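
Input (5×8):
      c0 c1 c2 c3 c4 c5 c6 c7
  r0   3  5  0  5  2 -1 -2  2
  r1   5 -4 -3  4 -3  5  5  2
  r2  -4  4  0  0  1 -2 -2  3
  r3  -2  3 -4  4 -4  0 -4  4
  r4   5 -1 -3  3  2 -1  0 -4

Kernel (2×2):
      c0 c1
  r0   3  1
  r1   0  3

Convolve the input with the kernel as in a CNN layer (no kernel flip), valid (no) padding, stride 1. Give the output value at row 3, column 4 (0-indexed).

-15

The receptive field on the input at this output position is [-4 0 / 2 -1]. Elementwise product with the kernel and sum: -4·3 + 0·1 + -1·3.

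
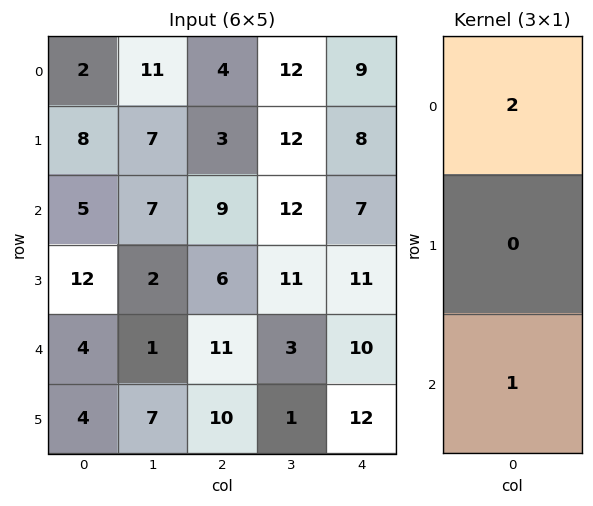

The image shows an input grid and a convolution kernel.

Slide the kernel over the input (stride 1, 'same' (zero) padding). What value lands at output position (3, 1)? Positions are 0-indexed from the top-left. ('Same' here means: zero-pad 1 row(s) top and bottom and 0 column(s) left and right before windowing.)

The receptive field on the zero-padded input at this output position is [7 / 2 / 1]. Elementwise product with the kernel and sum: 7·2 + 1·1.

15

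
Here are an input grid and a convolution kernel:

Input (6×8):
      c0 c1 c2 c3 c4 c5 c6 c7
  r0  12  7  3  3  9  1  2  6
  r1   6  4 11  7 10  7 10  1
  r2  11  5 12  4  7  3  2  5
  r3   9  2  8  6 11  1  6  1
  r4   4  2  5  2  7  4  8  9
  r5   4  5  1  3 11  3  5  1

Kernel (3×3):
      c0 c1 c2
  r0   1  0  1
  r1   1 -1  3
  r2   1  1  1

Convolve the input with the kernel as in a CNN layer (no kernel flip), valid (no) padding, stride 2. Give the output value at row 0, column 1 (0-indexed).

The receptive field on the input at this output position is [3 3 9 / 11 7 10 / 12 4 7]. Elementwise product with the kernel and sum: 3·1 + 9·1 + 11·1 + 7·-1 + 10·3 + 12·1 + 4·1 + 7·1.

69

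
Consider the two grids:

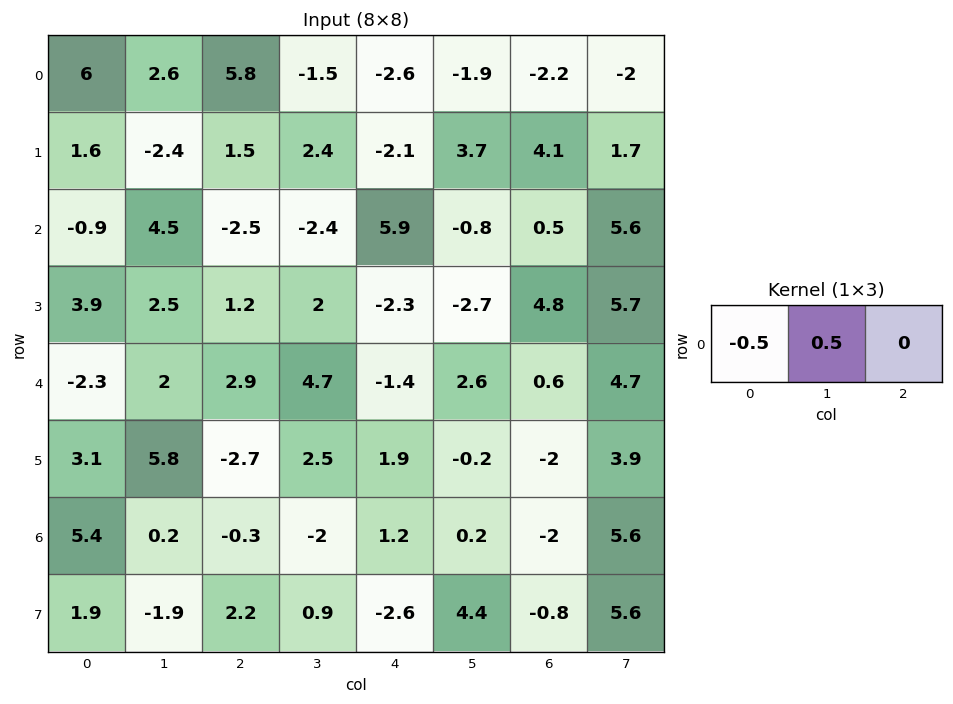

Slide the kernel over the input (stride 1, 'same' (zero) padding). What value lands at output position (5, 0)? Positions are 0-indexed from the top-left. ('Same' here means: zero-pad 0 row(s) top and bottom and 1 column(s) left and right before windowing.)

The receptive field on the zero-padded input at this output position is [0 3.1 5.8]. Elementwise product with the kernel and sum: 0·-0.5 + 3.1·0.5.

1.55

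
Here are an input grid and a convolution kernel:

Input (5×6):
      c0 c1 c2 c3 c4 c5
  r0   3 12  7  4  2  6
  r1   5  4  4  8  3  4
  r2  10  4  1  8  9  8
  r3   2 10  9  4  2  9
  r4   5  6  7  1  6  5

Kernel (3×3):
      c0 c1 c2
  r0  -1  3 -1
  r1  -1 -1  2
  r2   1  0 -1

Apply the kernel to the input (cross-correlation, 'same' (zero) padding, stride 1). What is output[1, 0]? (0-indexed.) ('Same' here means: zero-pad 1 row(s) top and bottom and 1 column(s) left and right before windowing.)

The receptive field on the zero-padded input at this output position is [0 3 12 / 0 5 4 / 0 10 4]. Elementwise product with the kernel and sum: 0·-1 + 3·3 + 12·-1 + 0·-1 + 5·-1 + 4·2 + 0·1 + 4·-1.

-4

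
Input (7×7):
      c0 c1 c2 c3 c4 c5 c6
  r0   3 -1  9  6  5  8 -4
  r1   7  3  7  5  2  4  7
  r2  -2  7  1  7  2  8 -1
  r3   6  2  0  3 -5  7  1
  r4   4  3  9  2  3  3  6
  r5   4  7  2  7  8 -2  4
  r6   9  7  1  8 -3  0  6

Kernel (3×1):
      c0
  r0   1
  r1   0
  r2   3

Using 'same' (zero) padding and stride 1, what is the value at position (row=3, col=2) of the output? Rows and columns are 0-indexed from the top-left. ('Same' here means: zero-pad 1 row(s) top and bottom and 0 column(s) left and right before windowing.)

28

The receptive field on the zero-padded input at this output position is [1 / 0 / 9]. Elementwise product with the kernel and sum: 1·1 + 9·3.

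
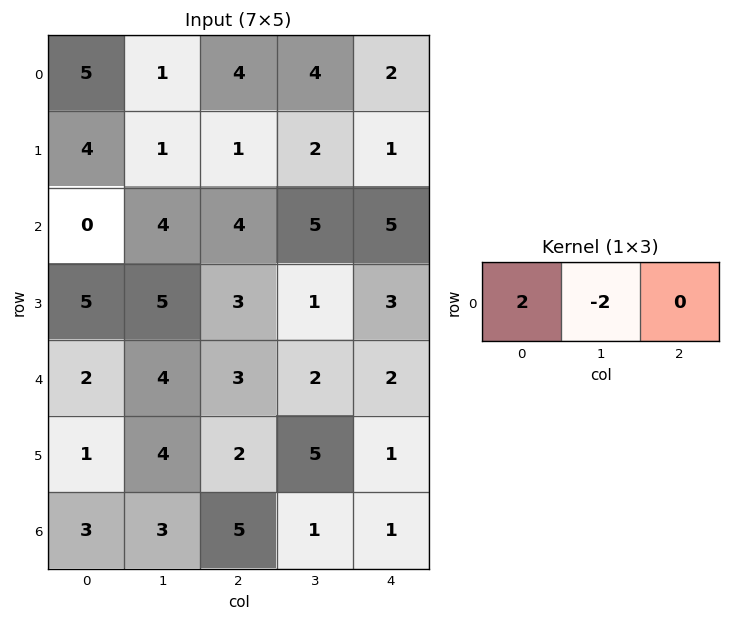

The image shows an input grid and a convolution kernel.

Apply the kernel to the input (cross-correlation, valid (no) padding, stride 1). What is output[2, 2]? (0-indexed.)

-2

The receptive field on the input at this output position is [4 5 5]. Elementwise product with the kernel and sum: 4·2 + 5·-2.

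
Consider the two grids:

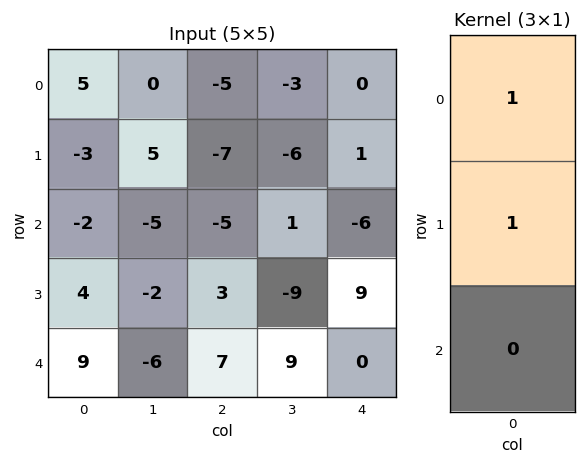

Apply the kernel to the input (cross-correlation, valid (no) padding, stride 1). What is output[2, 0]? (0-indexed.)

The receptive field on the input at this output position is [-2 / 4 / 9]. Elementwise product with the kernel and sum: -2·1 + 4·1.

2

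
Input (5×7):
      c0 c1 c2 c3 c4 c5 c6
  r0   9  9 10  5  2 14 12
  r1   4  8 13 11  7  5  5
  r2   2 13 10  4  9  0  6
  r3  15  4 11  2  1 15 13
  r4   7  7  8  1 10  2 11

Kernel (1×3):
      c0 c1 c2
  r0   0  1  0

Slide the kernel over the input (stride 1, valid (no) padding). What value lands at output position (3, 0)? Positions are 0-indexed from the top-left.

The receptive field on the input at this output position is [15 4 11]. Elementwise product with the kernel and sum: 4·1.

4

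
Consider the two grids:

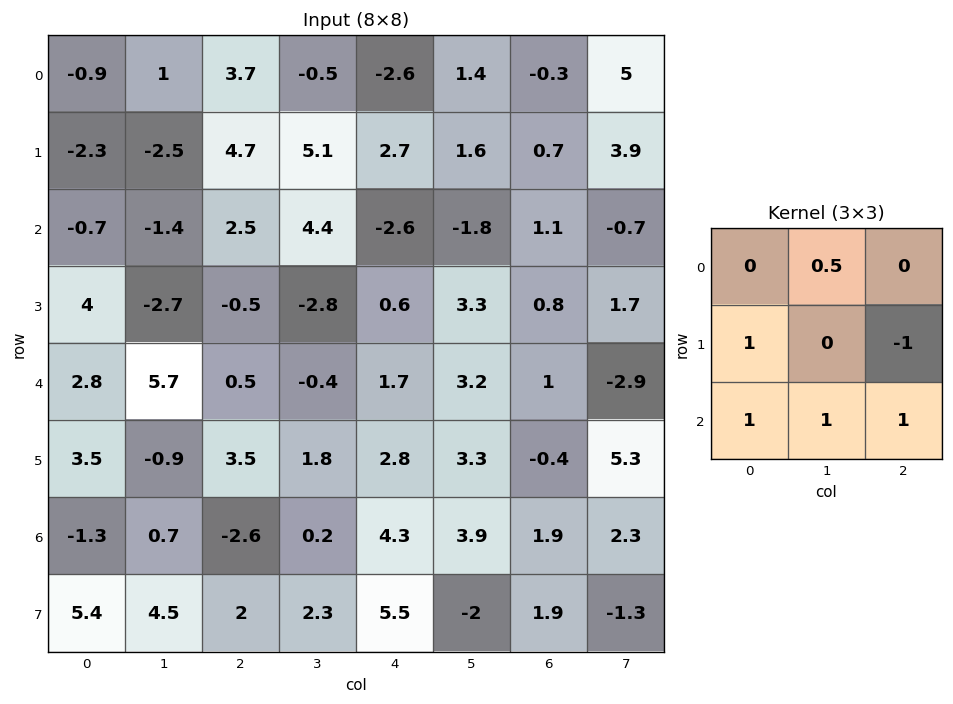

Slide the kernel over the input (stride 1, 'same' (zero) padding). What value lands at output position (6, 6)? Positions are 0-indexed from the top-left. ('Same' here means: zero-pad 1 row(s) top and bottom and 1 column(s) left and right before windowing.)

The receptive field on the zero-padded input at this output position is [3.3 -0.4 5.3 / 3.9 1.9 2.3 / -2 1.9 -1.3]. Elementwise product with the kernel and sum: -0.4·0.5 + 3.9·1 + 2.3·-1 + -2·1 + 1.9·1 + -1.3·1.

-0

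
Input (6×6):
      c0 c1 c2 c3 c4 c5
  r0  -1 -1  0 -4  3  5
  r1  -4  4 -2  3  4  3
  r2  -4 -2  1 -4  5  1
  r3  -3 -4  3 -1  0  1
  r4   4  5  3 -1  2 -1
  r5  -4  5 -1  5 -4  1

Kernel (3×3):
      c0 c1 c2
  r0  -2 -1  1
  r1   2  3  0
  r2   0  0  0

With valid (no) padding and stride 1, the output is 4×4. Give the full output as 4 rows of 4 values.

7 0 12 28
-12 -4 -5 0
-7 0 10 2
36 23 -2 7

Output[0,0]: The receptive field on the input at this output position is [-1 -1 0 / -4 4 -2 / -4 -2 1]. Elementwise product with the kernel and sum: -1·-2 + -1·-1 + 0·1 + -4·2 + 4·3.
Output[0,1]: The receptive field on the input at this output position is [-1 0 -4 / 4 -2 3 / -2 1 -4]. Elementwise product with the kernel and sum: -1·-2 + 0·-1 + -4·1 + 4·2 + -2·3.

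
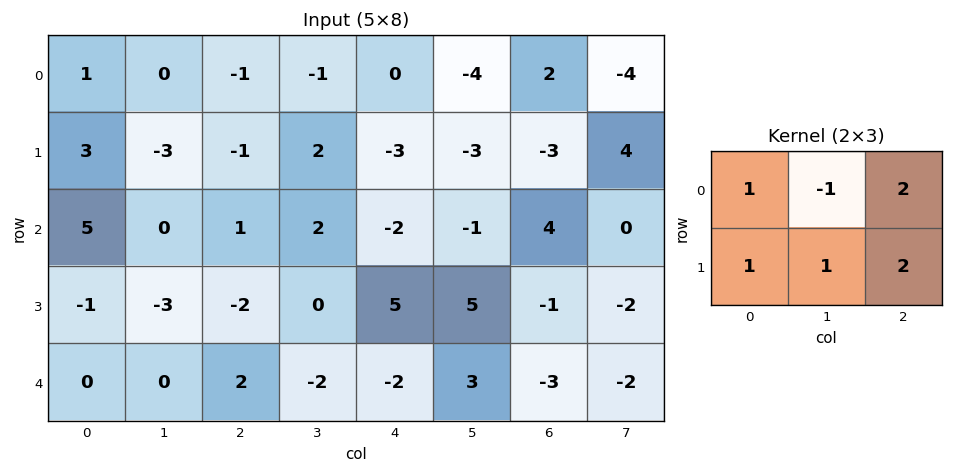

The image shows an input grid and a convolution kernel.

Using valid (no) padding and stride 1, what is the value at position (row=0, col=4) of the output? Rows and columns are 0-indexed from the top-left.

The receptive field on the input at this output position is [0 -4 2 / -3 -3 -3]. Elementwise product with the kernel and sum: 0·1 + -4·-1 + 2·2 + -3·1 + -3·1 + -3·2.

-4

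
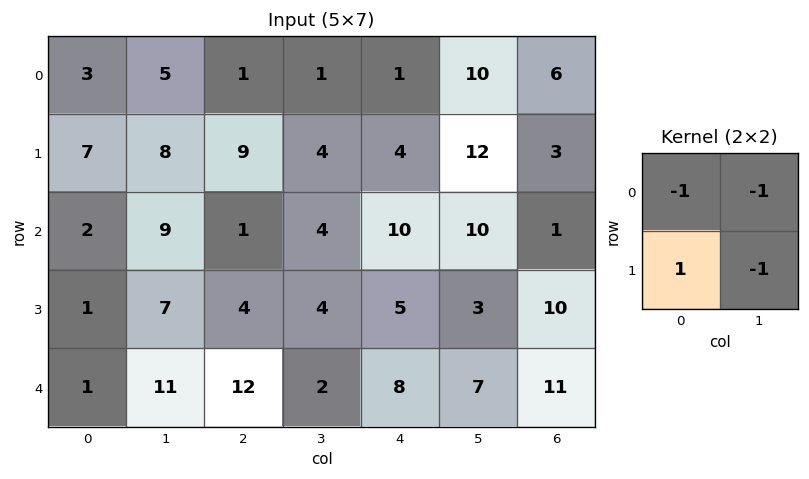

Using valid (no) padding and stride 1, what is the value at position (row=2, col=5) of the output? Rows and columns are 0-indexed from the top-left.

The receptive field on the input at this output position is [10 1 / 3 10]. Elementwise product with the kernel and sum: 10·-1 + 1·-1 + 3·1 + 10·-1.

-18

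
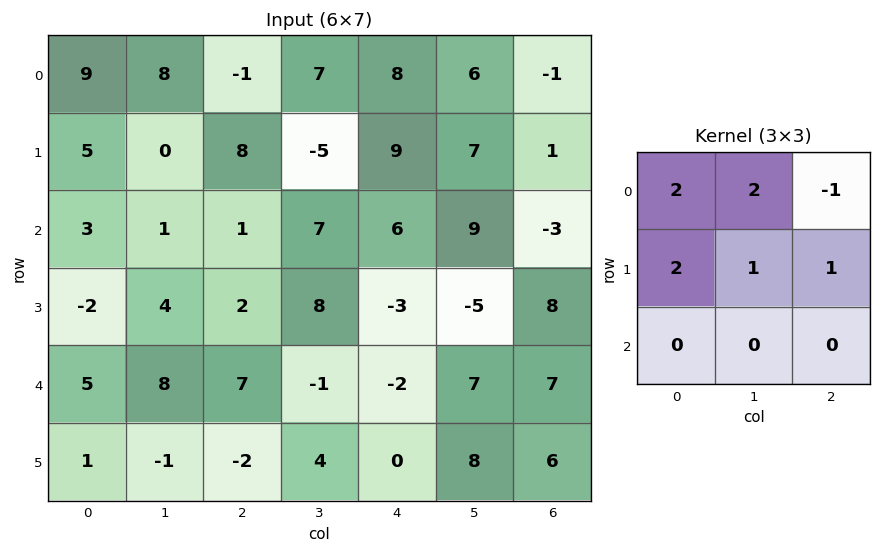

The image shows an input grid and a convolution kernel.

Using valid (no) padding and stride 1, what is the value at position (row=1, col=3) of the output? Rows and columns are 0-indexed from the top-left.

The receptive field on the input at this output position is [-5 9 7 / 7 6 9 / 8 -3 -5]. Elementwise product with the kernel and sum: -5·2 + 9·2 + 7·-1 + 7·2 + 6·1 + 9·1.

30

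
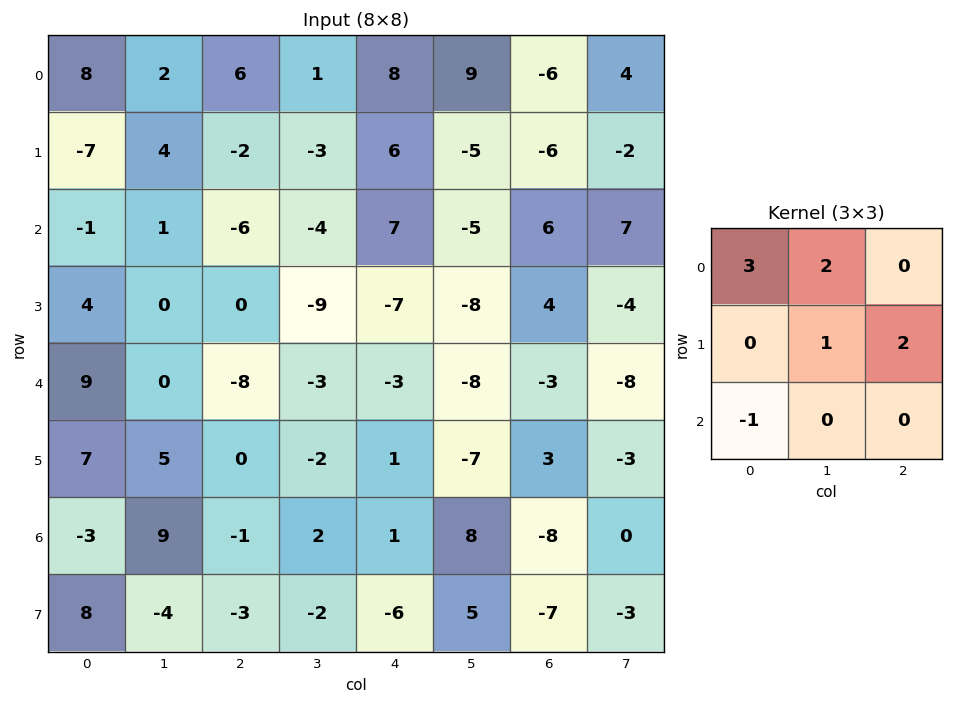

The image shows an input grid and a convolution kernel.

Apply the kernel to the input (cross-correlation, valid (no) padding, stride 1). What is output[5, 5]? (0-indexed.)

The receptive field on the input at this output position is [-7 3 -3 / 8 -8 0 / 5 -7 -3]. Elementwise product with the kernel and sum: -7·3 + 3·2 + -8·1 + 0·2 + 5·-1.

-28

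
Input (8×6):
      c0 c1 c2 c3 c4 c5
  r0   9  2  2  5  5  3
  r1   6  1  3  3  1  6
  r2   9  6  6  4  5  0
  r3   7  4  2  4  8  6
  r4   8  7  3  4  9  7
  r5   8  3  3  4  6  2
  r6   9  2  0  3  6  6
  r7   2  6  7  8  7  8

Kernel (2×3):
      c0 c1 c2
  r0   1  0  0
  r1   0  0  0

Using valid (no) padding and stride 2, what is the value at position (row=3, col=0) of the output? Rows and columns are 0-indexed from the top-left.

9

The receptive field on the input at this output position is [9 2 0 / 2 6 7]. Elementwise product with the kernel and sum: 9·1.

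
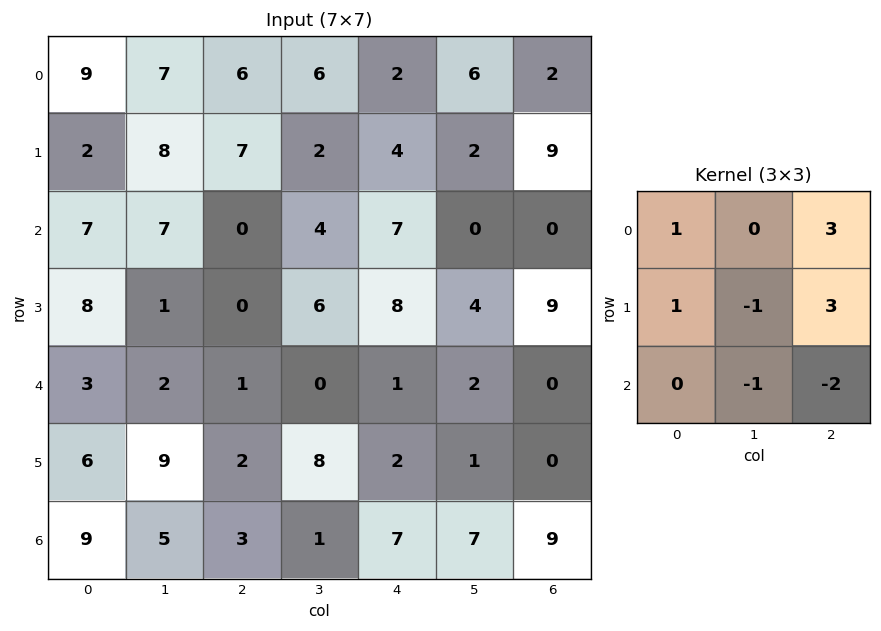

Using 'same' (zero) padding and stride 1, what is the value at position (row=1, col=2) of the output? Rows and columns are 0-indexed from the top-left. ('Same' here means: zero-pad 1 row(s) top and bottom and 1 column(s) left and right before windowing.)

The receptive field on the zero-padded input at this output position is [7 6 6 / 8 7 2 / 7 0 4]. Elementwise product with the kernel and sum: 7·1 + 6·3 + 8·1 + 7·-1 + 2·3 + 0·-1 + 4·-2.

24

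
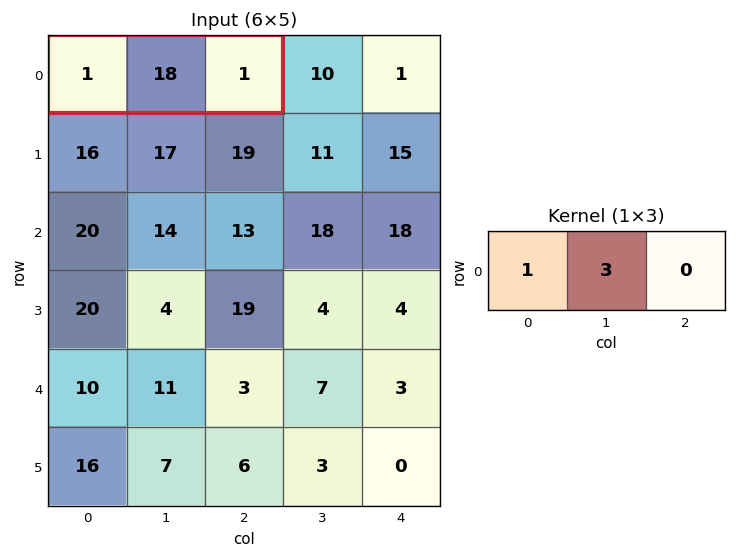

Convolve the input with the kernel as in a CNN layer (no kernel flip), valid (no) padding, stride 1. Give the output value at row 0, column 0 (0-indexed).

The receptive field on the input at this output position is [1 18 1]. Elementwise product with the kernel and sum: 1·1 + 18·3.

55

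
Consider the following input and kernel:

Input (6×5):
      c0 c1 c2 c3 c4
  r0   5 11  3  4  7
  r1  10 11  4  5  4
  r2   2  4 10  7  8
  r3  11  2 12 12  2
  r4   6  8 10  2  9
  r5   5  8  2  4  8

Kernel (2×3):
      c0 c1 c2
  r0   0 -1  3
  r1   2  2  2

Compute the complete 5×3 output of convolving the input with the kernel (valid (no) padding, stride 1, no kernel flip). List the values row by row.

48 49 43
33 53 57
76 63 69
82 64 36
52 24 53

Output[0,0]: The receptive field on the input at this output position is [5 11 3 / 10 11 4]. Elementwise product with the kernel and sum: 11·-1 + 3·3 + 10·2 + 11·2 + 4·2.
Output[0,1]: The receptive field on the input at this output position is [11 3 4 / 11 4 5]. Elementwise product with the kernel and sum: 3·-1 + 4·3 + 11·2 + 4·2 + 5·2.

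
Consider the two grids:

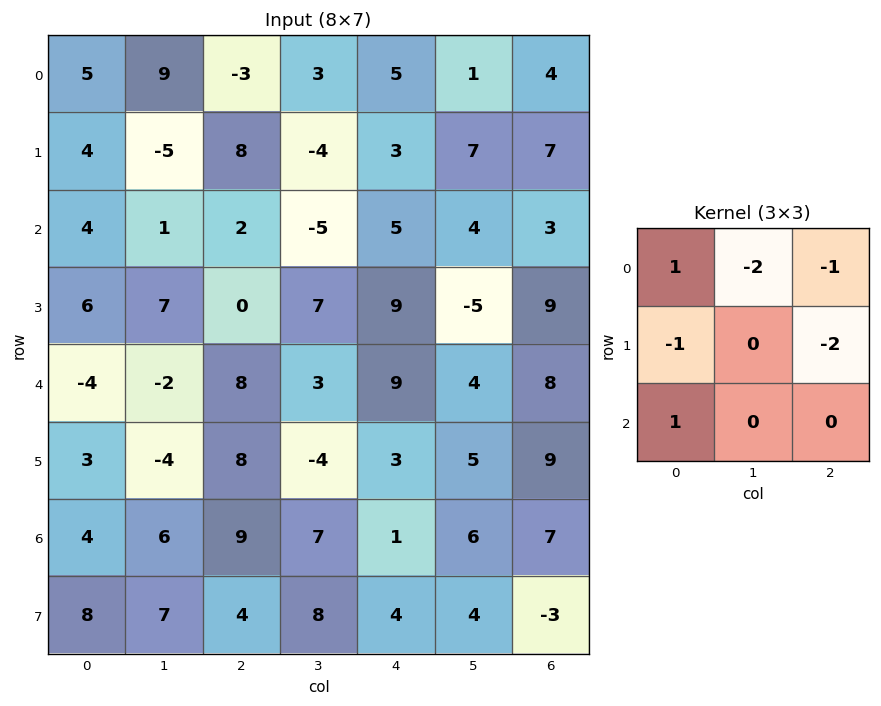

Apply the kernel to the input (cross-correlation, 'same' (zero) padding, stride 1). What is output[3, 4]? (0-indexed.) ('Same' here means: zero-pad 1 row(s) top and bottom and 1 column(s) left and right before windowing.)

-13

The receptive field on the zero-padded input at this output position is [-5 5 4 / 7 9 -5 / 3 9 4]. Elementwise product with the kernel and sum: -5·1 + 5·-2 + 4·-1 + 7·-1 + -5·-2 + 3·1.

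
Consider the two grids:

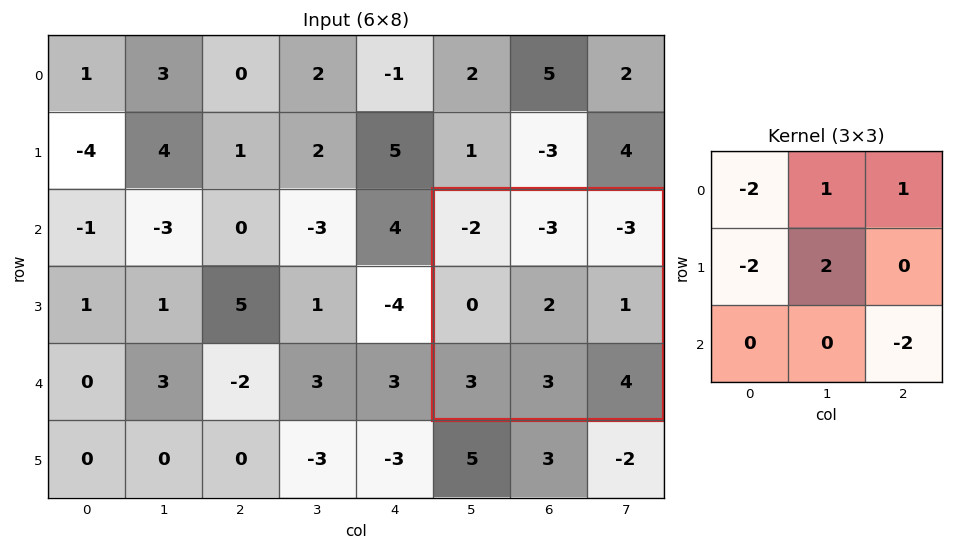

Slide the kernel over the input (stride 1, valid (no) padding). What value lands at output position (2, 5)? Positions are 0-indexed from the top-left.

-6

The receptive field on the input at this output position is [-2 -3 -3 / 0 2 1 / 3 3 4]. Elementwise product with the kernel and sum: -2·-2 + -3·1 + -3·1 + 0·-2 + 2·2 + 4·-2.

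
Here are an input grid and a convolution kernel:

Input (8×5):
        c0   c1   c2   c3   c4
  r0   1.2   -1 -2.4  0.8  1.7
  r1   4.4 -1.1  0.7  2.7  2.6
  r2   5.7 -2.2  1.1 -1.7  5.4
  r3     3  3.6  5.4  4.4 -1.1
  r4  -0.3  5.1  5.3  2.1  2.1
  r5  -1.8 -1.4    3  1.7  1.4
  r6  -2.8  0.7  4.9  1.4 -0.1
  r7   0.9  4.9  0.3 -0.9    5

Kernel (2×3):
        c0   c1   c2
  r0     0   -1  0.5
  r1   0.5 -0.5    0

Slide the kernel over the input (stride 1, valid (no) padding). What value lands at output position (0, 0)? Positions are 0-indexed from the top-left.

The receptive field on the input at this output position is [1.2 -1 -2.4 / 4.4 -1.1 0.7]. Elementwise product with the kernel and sum: -1·-1 + -2.4·0.5 + 4.4·0.5 + -1.1·-0.5.

2.55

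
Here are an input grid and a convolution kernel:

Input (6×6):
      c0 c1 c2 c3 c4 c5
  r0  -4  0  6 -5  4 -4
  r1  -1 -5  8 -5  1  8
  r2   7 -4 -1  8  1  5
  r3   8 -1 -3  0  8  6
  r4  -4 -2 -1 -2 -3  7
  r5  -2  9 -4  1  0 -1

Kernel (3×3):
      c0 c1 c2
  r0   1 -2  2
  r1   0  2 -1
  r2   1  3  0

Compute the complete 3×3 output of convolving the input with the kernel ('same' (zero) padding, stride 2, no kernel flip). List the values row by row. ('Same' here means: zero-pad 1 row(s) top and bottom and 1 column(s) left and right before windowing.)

-11 36 10
34 -51 30
-30 2 -16

Output[0,0]: The receptive field on the zero-padded input at this output position is [0 0 0 / 0 -4 0 / 0 -1 -5]. Elementwise product with the kernel and sum: 0·1 + 0·-2 + 0·2 + -4·2 + 0·-1 + 0·1 + -1·3.
Output[0,1]: The receptive field on the zero-padded input at this output position is [0 0 0 / 0 6 -5 / -5 8 -5]. Elementwise product with the kernel and sum: 0·1 + 0·-2 + 0·2 + 6·2 + -5·-1 + -5·1 + 8·3.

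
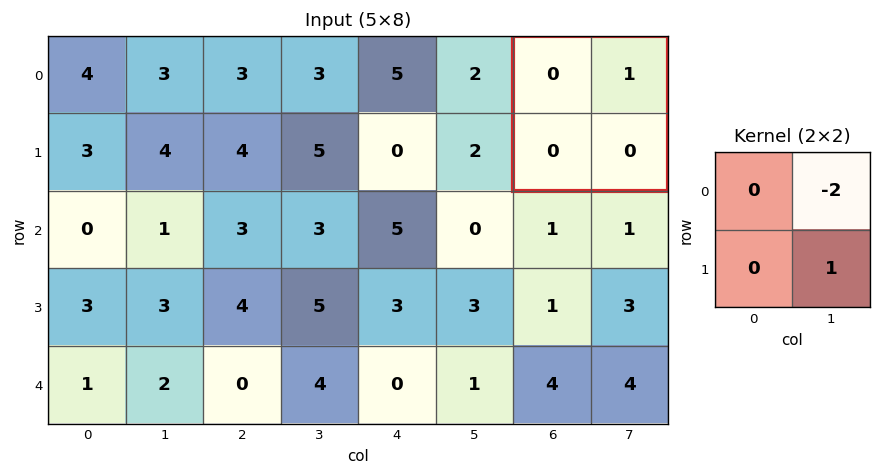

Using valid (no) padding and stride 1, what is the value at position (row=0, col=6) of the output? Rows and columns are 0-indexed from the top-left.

-2

The receptive field on the input at this output position is [0 1 / 0 0]. Elementwise product with the kernel and sum: 1·-2 + 0·1.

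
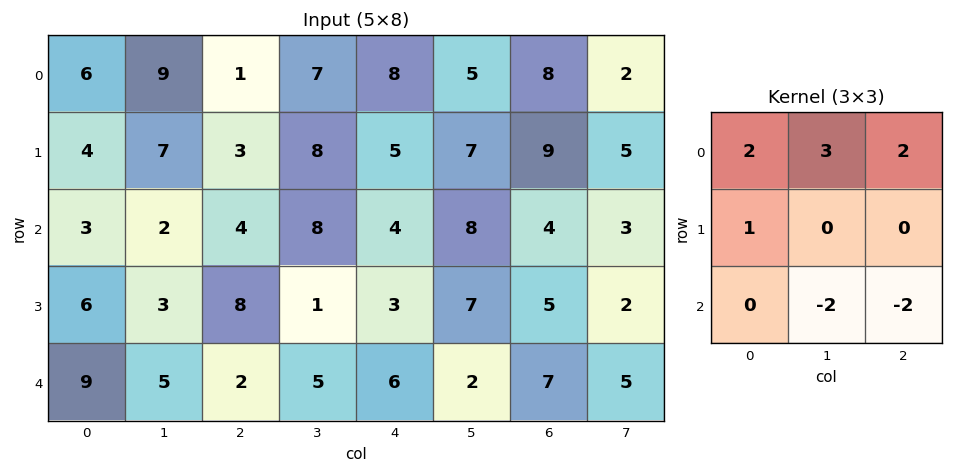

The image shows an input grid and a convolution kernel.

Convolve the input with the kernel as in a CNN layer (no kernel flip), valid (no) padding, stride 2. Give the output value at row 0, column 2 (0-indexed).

The receptive field on the input at this output position is [8 5 8 / 5 7 9 / 4 8 4]. Elementwise product with the kernel and sum: 8·2 + 5·3 + 8·2 + 5·1 + 8·-2 + 4·-2.

28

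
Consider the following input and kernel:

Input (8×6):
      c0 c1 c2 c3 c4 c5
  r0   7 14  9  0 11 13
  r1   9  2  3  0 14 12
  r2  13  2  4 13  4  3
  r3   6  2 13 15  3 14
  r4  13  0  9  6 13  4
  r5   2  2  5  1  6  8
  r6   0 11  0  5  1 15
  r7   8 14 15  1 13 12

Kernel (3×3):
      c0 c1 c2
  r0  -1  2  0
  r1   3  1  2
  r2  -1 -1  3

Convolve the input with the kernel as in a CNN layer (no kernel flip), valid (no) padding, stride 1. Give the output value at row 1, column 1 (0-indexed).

The receptive field on the input at this output position is [2 3 0 / 2 4 13 / 2 13 15]. Elementwise product with the kernel and sum: 2·-1 + 3·2 + 2·3 + 4·1 + 13·2 + 2·-1 + 13·-1 + 15·3.

70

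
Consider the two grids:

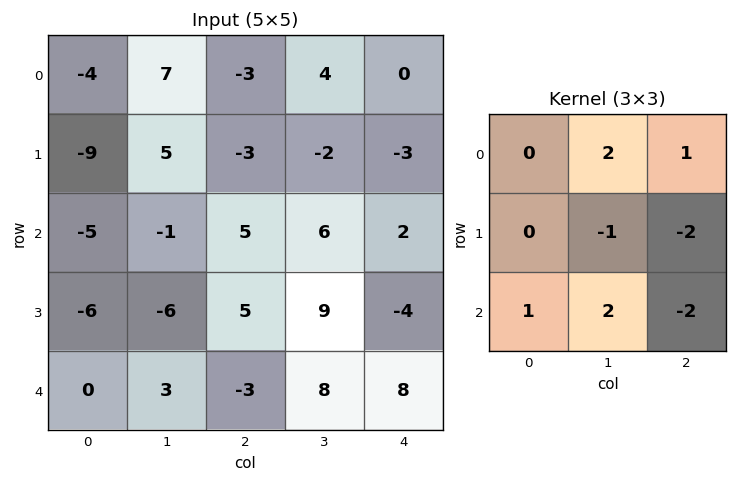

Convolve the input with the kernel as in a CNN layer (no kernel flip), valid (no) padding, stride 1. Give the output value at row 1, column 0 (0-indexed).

-30

The receptive field on the input at this output position is [-9 5 -3 / -5 -1 5 / -6 -6 5]. Elementwise product with the kernel and sum: 5·2 + -3·1 + -1·-1 + 5·-2 + -6·1 + -6·2 + 5·-2.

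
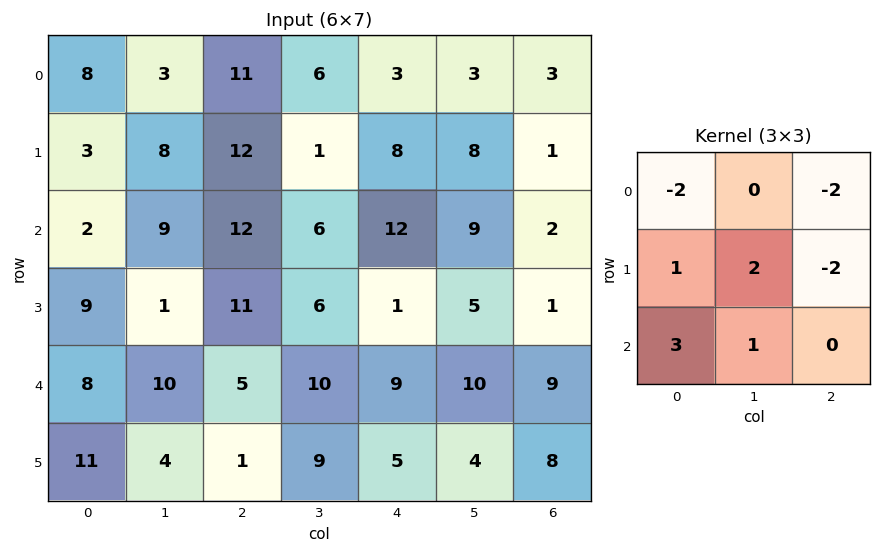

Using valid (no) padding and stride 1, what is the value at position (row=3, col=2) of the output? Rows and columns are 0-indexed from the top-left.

The receptive field on the input at this output position is [11 6 1 / 5 10 9 / 1 9 5]. Elementwise product with the kernel and sum: 11·-2 + 1·-2 + 5·1 + 10·2 + 9·-2 + 1·3 + 9·1.

-5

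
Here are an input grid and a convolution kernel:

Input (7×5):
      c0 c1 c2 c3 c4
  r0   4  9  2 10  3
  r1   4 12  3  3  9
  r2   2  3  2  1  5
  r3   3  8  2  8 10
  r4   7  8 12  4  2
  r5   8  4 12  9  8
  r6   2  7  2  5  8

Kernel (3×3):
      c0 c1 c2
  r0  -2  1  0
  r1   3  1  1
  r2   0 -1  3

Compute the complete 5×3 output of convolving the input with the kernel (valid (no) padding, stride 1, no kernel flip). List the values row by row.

Output[0,0]: The receptive field on the input at this output position is [4 9 2 / 4 12 3 / 2 3 2]. Elementwise product with the kernel and sum: 4·-2 + 9·1 + 4·3 + 12·1 + 3·1 + 3·-1 + 2·3.

31 27 41
13 13 31
46 30 23
75 41 61
33 42 52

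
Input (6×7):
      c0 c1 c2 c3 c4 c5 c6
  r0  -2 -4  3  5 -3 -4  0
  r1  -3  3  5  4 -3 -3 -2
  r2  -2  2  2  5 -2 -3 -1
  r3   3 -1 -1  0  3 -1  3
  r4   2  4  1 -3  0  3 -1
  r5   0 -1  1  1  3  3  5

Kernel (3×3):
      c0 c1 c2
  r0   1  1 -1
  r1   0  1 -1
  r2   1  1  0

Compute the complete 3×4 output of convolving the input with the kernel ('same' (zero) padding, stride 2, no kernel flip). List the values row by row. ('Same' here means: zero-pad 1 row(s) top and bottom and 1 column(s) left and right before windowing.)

-1 6 2 -5
-7 -1 8 -4
2 2 5 9

Output[0,0]: The receptive field on the zero-padded input at this output position is [0 0 0 / 0 -2 -4 / 0 -3 3]. Elementwise product with the kernel and sum: 0·1 + 0·1 + 0·-1 + -2·1 + -4·-1 + 0·1 + -3·1.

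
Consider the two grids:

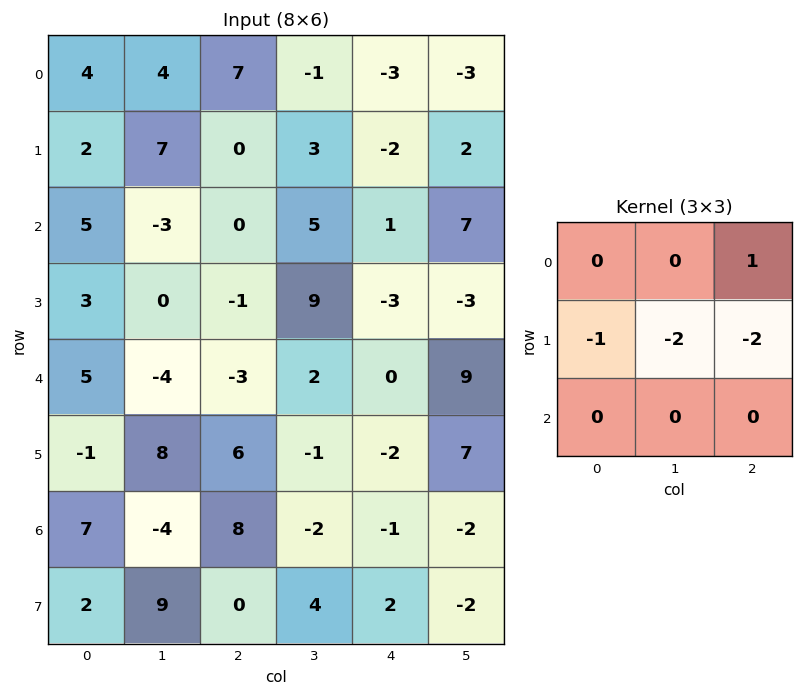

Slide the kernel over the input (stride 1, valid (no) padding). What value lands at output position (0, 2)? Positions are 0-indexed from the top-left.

-5

The receptive field on the input at this output position is [7 -1 -3 / 0 3 -2 / 0 5 1]. Elementwise product with the kernel and sum: -3·1 + 0·-1 + 3·-2 + -2·-2.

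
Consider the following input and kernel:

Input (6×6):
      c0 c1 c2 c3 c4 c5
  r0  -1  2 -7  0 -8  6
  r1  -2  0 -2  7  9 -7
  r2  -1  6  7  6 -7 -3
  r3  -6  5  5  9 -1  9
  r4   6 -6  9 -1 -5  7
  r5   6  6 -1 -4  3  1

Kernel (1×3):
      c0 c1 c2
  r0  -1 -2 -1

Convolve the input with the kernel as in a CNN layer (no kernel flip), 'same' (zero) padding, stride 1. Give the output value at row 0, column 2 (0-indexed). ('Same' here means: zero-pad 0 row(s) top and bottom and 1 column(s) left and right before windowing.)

12

The receptive field on the zero-padded input at this output position is [2 -7 0]. Elementwise product with the kernel and sum: 2·-1 + -7·-2 + 0·-1.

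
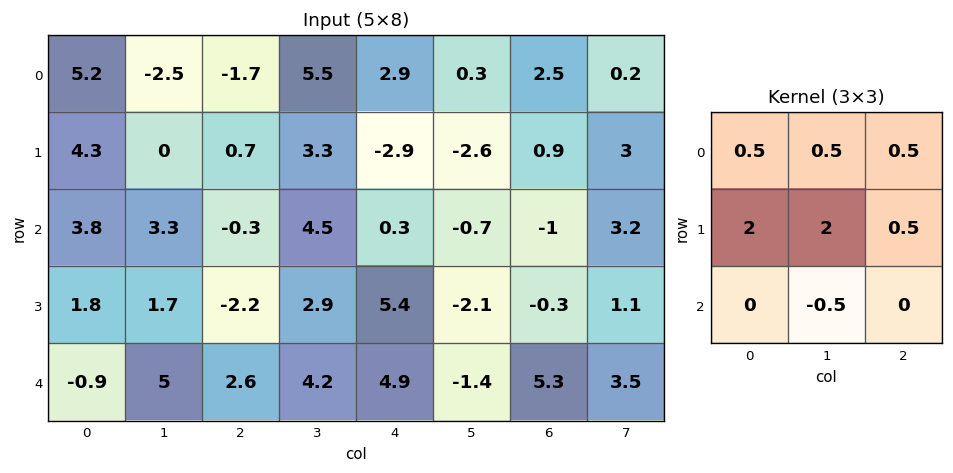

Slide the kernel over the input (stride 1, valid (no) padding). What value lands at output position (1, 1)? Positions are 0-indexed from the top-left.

11.35

The receptive field on the input at this output position is [0 0.7 3.3 / 3.3 -0.3 4.5 / 1.7 -2.2 2.9]. Elementwise product with the kernel and sum: 0·0.5 + 0.7·0.5 + 3.3·0.5 + 3.3·2 + -0.3·2 + 4.5·0.5 + -2.2·-0.5.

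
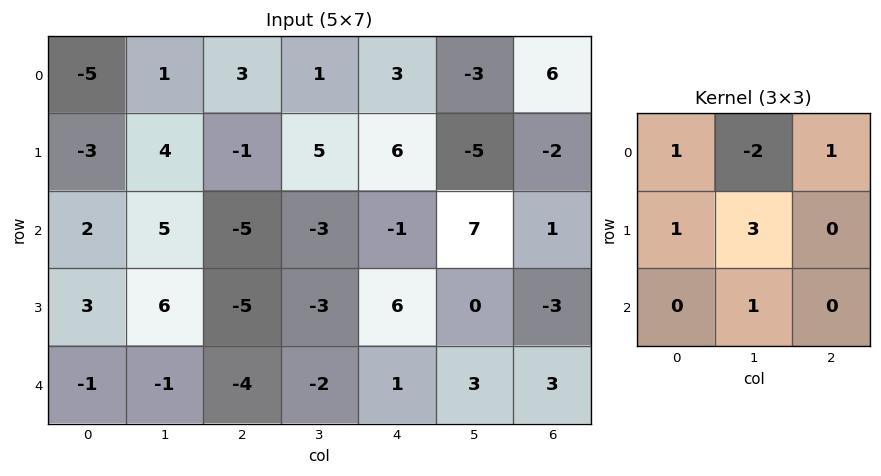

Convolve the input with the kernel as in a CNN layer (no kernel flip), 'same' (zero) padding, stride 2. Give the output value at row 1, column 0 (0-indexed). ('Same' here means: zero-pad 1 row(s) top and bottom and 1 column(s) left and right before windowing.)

19

The receptive field on the zero-padded input at this output position is [0 -3 4 / 0 2 5 / 0 3 6]. Elementwise product with the kernel and sum: 0·1 + -3·-2 + 4·1 + 0·1 + 2·3 + 3·1.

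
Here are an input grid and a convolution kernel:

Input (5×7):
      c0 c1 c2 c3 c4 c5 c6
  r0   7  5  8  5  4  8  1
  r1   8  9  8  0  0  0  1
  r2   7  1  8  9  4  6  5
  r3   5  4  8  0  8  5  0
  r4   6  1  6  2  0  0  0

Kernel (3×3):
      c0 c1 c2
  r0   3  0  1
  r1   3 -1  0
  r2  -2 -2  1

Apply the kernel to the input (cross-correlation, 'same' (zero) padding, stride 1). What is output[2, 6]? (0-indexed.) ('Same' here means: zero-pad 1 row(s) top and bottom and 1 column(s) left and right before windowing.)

3

The receptive field on the zero-padded input at this output position is [0 1 0 / 6 5 0 / 5 0 0]. Elementwise product with the kernel and sum: 0·3 + 0·1 + 6·3 + 5·-1 + 5·-2 + 0·-2 + 0·1.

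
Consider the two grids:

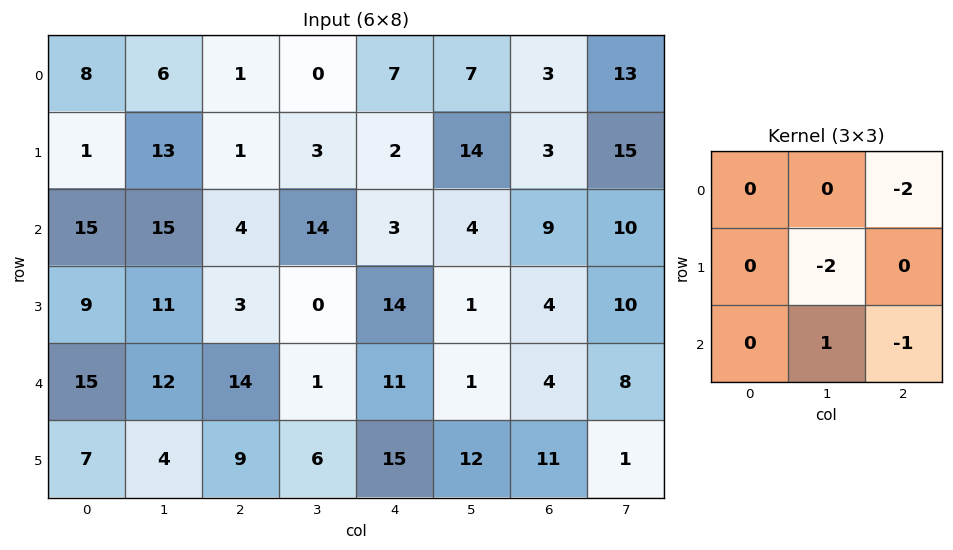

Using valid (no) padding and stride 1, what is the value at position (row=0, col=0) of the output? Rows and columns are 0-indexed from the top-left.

The receptive field on the input at this output position is [8 6 1 / 1 13 1 / 15 15 4]. Elementwise product with the kernel and sum: 1·-2 + 13·-2 + 15·1 + 4·-1.

-17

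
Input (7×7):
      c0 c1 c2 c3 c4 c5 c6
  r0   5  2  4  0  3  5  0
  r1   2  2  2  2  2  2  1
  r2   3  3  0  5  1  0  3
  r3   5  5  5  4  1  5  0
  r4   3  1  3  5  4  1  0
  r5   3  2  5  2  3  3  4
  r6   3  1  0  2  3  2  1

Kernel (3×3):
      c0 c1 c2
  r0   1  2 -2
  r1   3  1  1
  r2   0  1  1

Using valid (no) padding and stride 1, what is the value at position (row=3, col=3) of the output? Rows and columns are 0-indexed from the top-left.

22

The receptive field on the input at this output position is [4 1 5 / 5 4 1 / 2 3 3]. Elementwise product with the kernel and sum: 4·1 + 1·2 + 5·-2 + 5·3 + 4·1 + 1·1 + 3·1 + 3·1.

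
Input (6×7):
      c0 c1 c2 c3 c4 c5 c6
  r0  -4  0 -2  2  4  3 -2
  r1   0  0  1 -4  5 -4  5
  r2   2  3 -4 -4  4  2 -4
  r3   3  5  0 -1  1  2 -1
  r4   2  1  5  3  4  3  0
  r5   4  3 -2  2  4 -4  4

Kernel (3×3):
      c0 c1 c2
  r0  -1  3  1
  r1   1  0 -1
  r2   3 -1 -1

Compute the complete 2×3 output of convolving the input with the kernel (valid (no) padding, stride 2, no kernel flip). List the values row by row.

8 -4 17
6 3 9

Output[0,0]: The receptive field on the input at this output position is [-4 0 -2 / 0 0 1 / 2 3 -4]. Elementwise product with the kernel and sum: -4·-1 + 0·3 + -2·1 + 0·1 + 1·-1 + 2·3 + 3·-1 + -4·-1.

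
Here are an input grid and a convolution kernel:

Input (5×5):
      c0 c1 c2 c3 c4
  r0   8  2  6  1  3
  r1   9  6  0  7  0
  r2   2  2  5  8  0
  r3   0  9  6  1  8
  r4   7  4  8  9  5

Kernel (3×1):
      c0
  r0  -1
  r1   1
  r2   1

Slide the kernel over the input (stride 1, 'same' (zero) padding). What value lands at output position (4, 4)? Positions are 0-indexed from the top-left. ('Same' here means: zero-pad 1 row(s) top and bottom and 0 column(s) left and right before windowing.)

-3

The receptive field on the zero-padded input at this output position is [8 / 5 / 0]. Elementwise product with the kernel and sum: 8·-1 + 5·1 + 0·1.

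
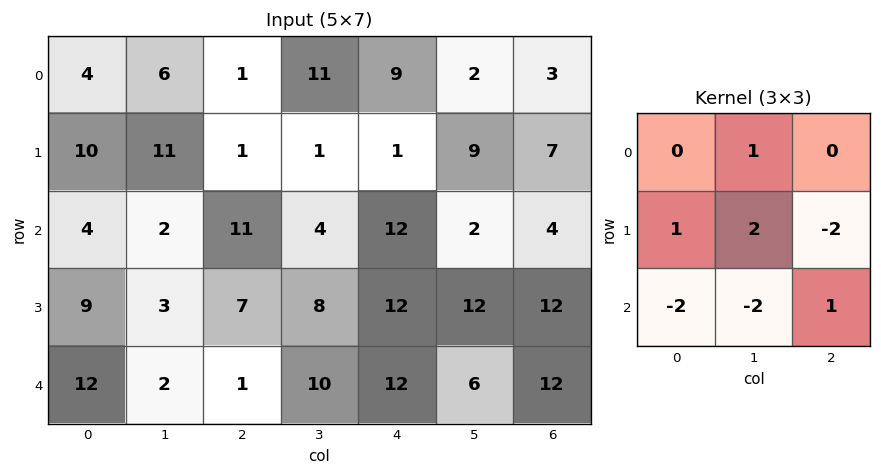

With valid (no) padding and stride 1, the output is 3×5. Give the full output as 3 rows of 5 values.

Output[0,0]: The receptive field on the input at this output position is [4 6 1 / 10 11 1 / 4 2 11]. Elementwise product with the kernel and sum: 6·1 + 10·1 + 11·2 + 1·-2 + 4·-2 + 2·-2 + 11·1.

35 -10 -6 -36 -17
-20 5 -22 -3 -19
-24 16 -7 -18 -10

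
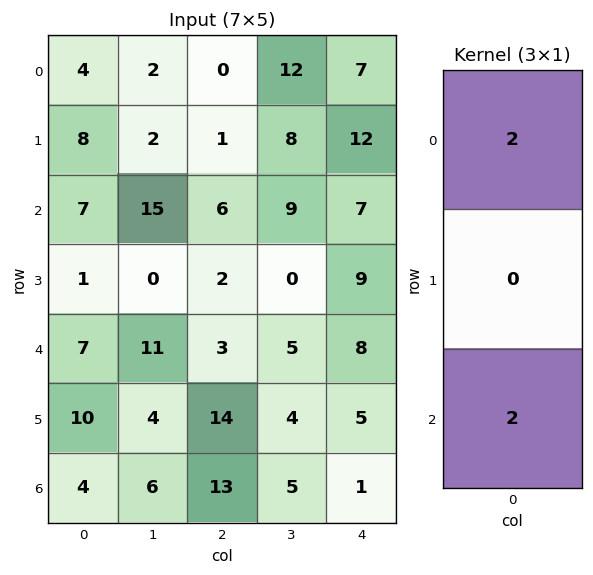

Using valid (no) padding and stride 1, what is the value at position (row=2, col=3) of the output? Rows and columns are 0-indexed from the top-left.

The receptive field on the input at this output position is [9 / 0 / 5]. Elementwise product with the kernel and sum: 9·2 + 5·2.

28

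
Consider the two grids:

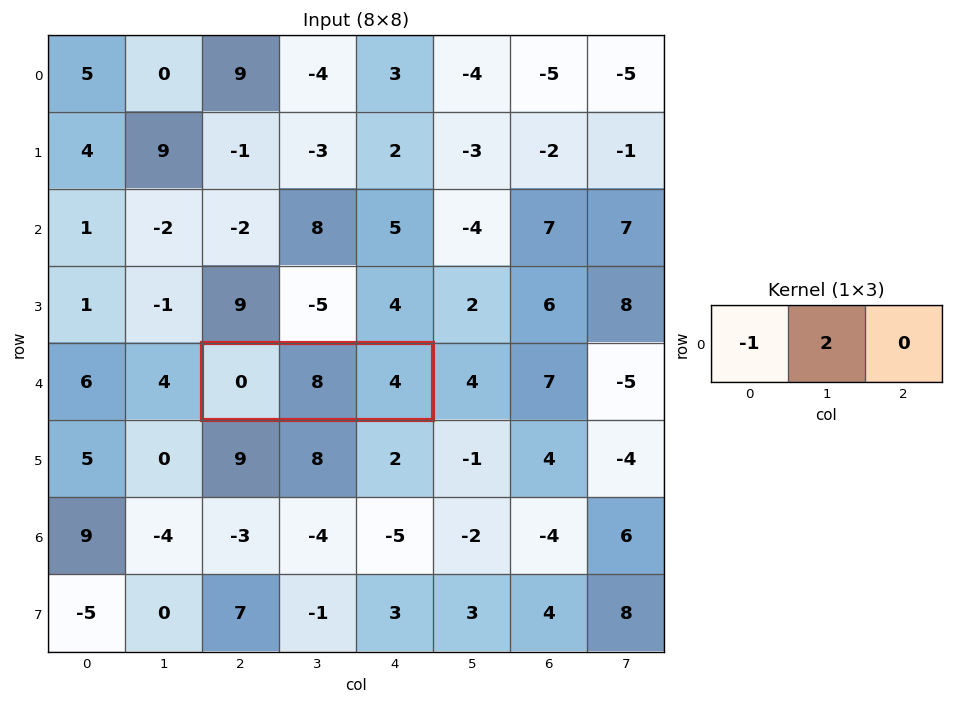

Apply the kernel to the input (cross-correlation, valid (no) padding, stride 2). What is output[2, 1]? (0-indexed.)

The receptive field on the input at this output position is [0 8 4]. Elementwise product with the kernel and sum: 0·-1 + 8·2.

16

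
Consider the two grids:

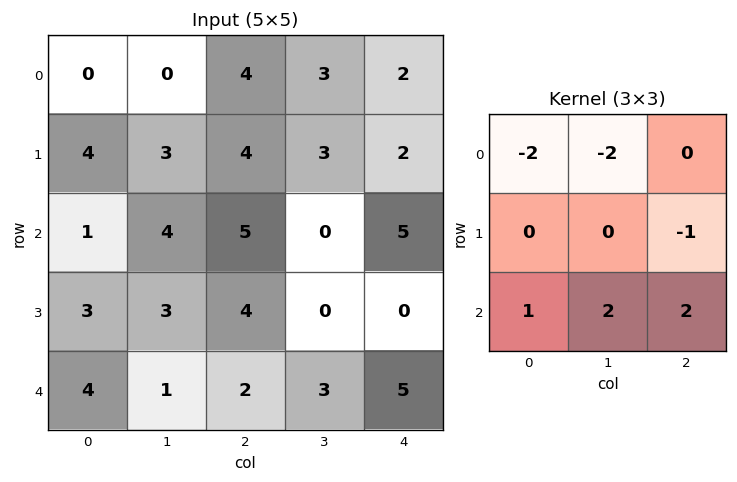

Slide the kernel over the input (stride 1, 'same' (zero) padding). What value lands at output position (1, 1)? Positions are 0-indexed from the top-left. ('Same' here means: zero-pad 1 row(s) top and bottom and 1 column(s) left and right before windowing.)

The receptive field on the zero-padded input at this output position is [0 0 4 / 4 3 4 / 1 4 5]. Elementwise product with the kernel and sum: 0·-2 + 0·-2 + 4·-1 + 1·1 + 4·2 + 5·2.

15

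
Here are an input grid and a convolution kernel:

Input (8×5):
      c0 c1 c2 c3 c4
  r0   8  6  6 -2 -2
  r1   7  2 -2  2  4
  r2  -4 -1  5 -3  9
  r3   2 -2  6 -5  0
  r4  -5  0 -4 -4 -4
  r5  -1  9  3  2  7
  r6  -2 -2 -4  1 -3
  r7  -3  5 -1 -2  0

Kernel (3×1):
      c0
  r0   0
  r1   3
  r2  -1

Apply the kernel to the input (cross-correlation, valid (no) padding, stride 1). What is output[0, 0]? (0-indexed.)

The receptive field on the input at this output position is [8 / 7 / -4]. Elementwise product with the kernel and sum: 7·3 + -4·-1.

25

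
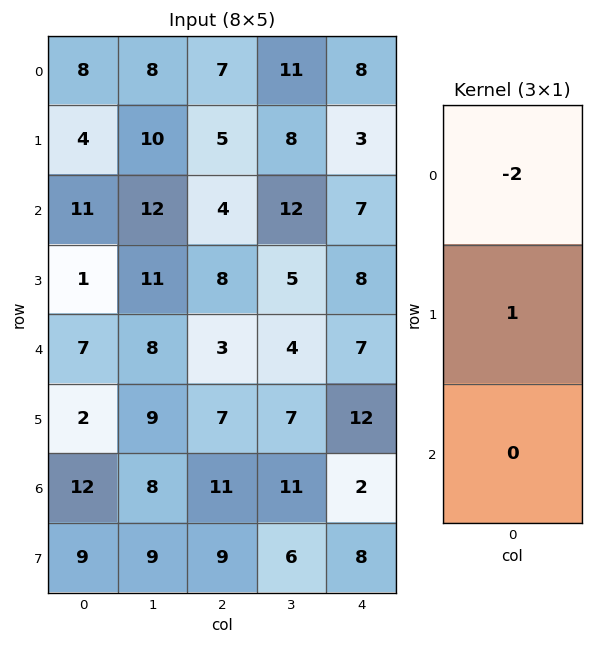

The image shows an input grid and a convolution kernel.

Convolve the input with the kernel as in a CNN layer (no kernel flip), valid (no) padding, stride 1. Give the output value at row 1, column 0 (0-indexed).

3

The receptive field on the input at this output position is [4 / 11 / 1]. Elementwise product with the kernel and sum: 4·-2 + 11·1.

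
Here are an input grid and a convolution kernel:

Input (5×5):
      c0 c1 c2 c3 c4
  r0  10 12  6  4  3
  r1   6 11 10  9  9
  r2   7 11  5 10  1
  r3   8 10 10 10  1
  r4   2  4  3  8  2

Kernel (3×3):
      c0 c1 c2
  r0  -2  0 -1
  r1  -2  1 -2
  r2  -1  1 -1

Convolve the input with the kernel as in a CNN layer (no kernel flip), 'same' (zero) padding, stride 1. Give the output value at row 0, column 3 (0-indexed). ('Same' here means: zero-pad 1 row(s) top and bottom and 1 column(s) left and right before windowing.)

The receptive field on the zero-padded input at this output position is [0 0 0 / 6 4 3 / 10 9 9]. Elementwise product with the kernel and sum: 0·-2 + 0·-1 + 6·-2 + 4·1 + 3·-2 + 10·-1 + 9·1 + 9·-1.

-24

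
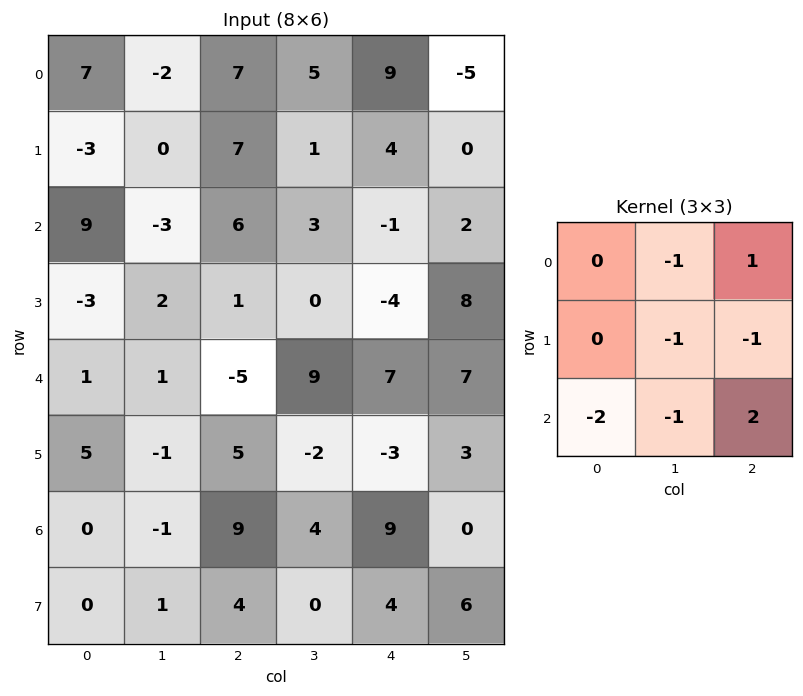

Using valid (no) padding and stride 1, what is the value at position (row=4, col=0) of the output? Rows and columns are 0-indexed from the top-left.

9

The receptive field on the input at this output position is [1 1 -5 / 5 -1 5 / 0 -1 9]. Elementwise product with the kernel and sum: 1·-1 + -5·1 + -1·-1 + 5·-1 + 0·-2 + -1·-1 + 9·2.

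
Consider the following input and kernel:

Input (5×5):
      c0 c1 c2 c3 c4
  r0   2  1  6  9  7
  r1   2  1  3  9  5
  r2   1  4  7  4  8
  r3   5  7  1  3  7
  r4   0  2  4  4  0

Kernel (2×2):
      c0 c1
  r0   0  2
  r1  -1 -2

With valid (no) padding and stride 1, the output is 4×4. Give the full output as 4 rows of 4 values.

-2 5 -3 -5
-7 -12 3 -10
-11 5 1 -1
10 -8 -6 10

Output[0,0]: The receptive field on the input at this output position is [2 1 / 2 1]. Elementwise product with the kernel and sum: 1·2 + 2·-1 + 1·-2.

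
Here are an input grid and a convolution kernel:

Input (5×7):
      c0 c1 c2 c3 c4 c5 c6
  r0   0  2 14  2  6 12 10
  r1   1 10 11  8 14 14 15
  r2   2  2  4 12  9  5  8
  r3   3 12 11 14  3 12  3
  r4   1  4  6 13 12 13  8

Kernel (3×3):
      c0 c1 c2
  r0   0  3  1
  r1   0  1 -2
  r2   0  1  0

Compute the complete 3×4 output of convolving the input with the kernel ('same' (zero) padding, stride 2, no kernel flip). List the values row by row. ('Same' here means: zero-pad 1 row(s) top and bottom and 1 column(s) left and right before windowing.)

Output[0,0]: The receptive field on the zero-padded input at this output position is [0 0 0 / 0 0 2 / 0 1 10]. Elementwise product with the kernel and sum: 0·3 + 0·1 + 0·1 + 2·-2 + 1·1.

-3 21 -4 25
14 32 58 56
14 27 7 17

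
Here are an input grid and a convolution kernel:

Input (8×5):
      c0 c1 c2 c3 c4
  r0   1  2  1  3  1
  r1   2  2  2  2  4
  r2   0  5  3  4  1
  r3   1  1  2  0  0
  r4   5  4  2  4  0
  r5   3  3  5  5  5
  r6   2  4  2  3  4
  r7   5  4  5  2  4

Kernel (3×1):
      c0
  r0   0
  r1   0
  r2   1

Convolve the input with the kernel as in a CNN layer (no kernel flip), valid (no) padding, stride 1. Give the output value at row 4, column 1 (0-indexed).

The receptive field on the input at this output position is [4 / 3 / 4]. Elementwise product with the kernel and sum: 4·1.

4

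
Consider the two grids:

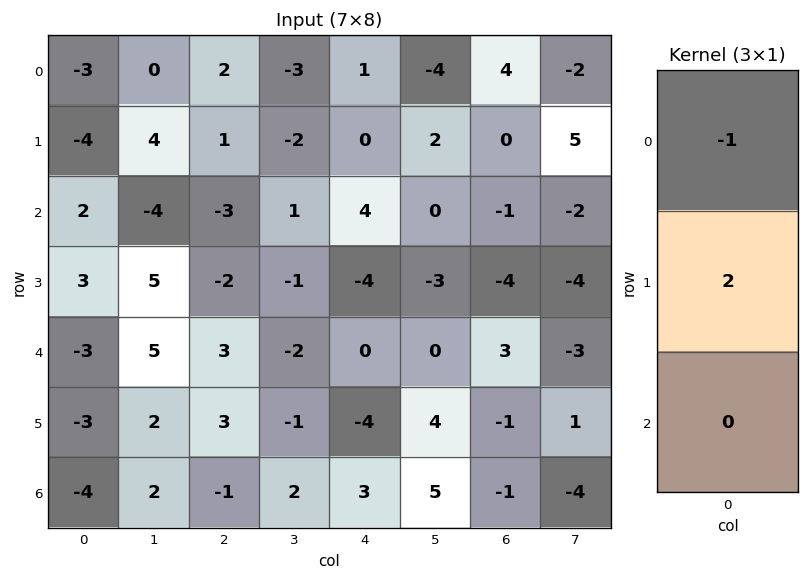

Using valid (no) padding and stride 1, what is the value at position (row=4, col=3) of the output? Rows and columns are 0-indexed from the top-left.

The receptive field on the input at this output position is [-2 / -1 / 2]. Elementwise product with the kernel and sum: -2·-1 + -1·2.

0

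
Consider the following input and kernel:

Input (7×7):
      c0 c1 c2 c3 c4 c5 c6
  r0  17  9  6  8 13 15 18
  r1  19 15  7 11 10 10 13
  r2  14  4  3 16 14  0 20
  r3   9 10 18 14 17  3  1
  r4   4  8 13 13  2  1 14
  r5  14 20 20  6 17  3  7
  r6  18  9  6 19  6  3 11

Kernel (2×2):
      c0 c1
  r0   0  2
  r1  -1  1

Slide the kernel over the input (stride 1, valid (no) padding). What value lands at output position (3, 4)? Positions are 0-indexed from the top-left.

5

The receptive field on the input at this output position is [17 3 / 2 1]. Elementwise product with the kernel and sum: 3·2 + 2·-1 + 1·1.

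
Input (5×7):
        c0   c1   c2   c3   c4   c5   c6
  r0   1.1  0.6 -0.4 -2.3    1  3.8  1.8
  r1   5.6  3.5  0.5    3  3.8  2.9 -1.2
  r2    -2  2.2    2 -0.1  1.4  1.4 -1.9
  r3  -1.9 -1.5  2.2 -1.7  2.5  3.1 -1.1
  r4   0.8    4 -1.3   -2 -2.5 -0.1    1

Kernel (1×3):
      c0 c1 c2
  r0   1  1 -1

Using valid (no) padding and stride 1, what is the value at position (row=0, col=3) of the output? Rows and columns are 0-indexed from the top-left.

-5.1

The receptive field on the input at this output position is [-2.3 1 3.8]. Elementwise product with the kernel and sum: -2.3·1 + 1·1 + 3.8·-1.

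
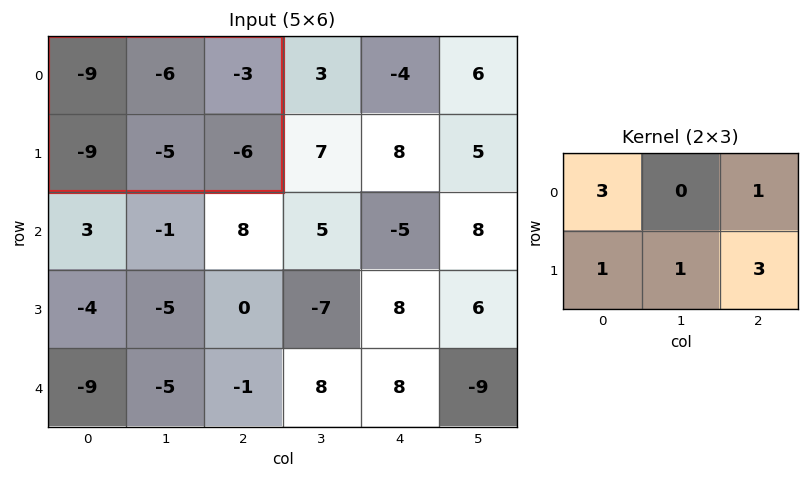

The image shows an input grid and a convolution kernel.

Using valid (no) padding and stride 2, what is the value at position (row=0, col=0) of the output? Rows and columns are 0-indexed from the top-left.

-62

The receptive field on the input at this output position is [-9 -6 -3 / -9 -5 -6]. Elementwise product with the kernel and sum: -9·3 + -3·1 + -9·1 + -5·1 + -6·3.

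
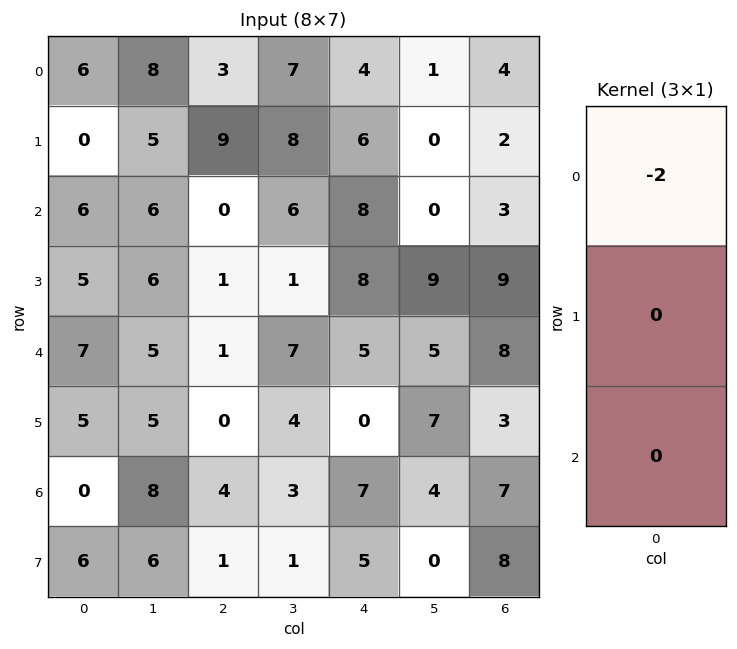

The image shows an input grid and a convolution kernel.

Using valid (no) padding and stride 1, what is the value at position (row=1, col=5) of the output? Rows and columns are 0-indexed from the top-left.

The receptive field on the input at this output position is [0 / 0 / 9]. Elementwise product with the kernel and sum: 0·-2.

0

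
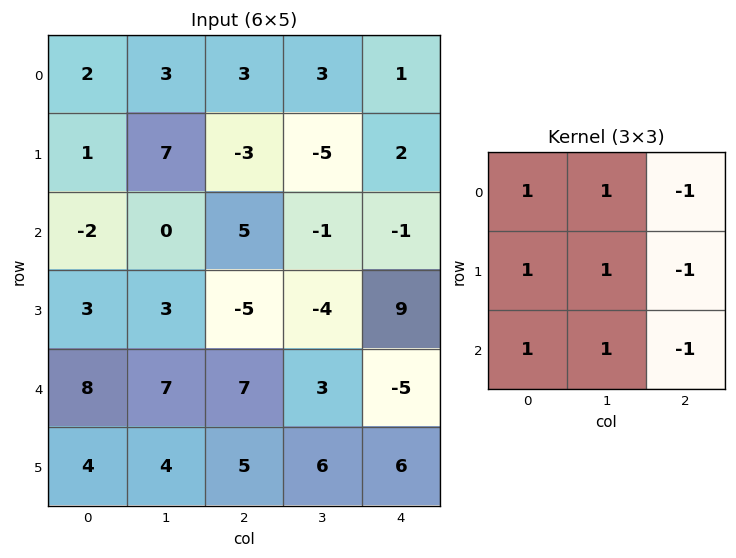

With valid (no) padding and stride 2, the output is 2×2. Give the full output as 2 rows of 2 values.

Output[0,0]: The receptive field on the input at this output position is [2 3 3 / 1 7 -3 / -2 0 5]. Elementwise product with the kernel and sum: 2·1 + 3·1 + 3·-1 + 1·1 + 7·1 + -3·-1 + -2·1 + 0·1 + 5·-1.

6 0
12 2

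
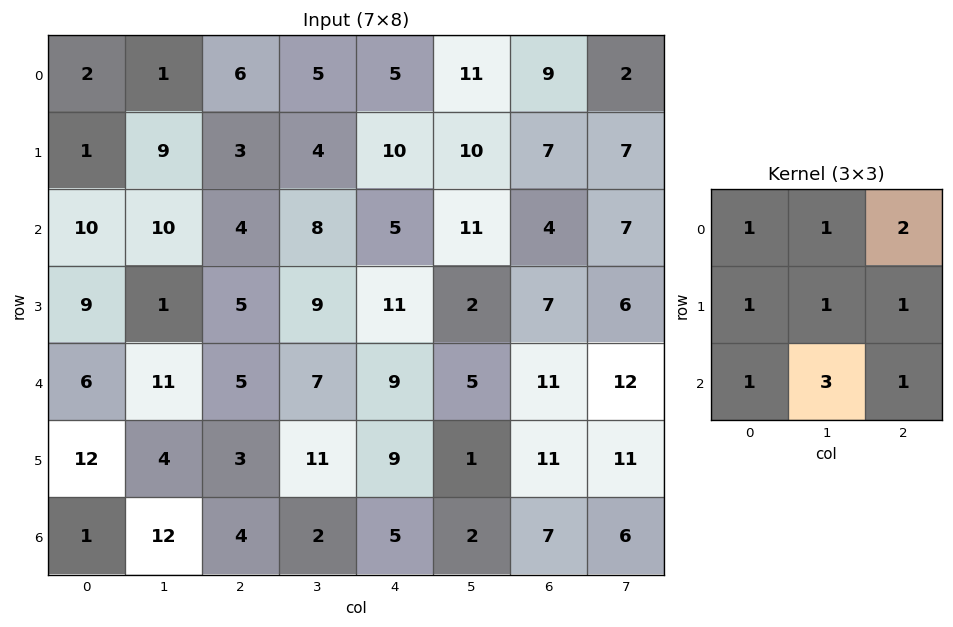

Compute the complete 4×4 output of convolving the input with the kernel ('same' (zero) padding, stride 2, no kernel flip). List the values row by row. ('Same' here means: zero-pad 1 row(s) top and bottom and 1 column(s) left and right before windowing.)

Output[0,0]: The receptive field on the zero-padded input at this output position is [0 0 0 / 0 2 1 / 0 1 9]. Elementwise product with the kernel and sum: 0·1 + 0·1 + 0·2 + 0·1 + 2·1 + 1·1 + 0·1 + 1·3 + 9·1.
Output[0,1]: The receptive field on the zero-padded input at this output position is [0 0 0 / 1 6 5 / 9 3 4]. Elementwise product with the kernel and sum: 0·1 + 0·1 + 0·2 + 1·1 + 6·1 + 5·1 + 9·1 + 3·3 + 4·1.

15 34 65 60
67 67 102 82
68 71 84 94
33 47 31 49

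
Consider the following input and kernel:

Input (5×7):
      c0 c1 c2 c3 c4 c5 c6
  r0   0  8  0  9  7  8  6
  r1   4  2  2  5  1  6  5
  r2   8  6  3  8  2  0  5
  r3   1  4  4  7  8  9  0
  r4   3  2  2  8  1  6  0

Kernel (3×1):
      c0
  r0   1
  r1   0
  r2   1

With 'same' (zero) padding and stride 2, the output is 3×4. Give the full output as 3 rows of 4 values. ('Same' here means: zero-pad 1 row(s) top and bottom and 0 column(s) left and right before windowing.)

4 2 1 5
5 6 9 5
1 4 8 0

Output[0,0]: The receptive field on the zero-padded input at this output position is [0 / 0 / 4]. Elementwise product with the kernel and sum: 0·1 + 4·1.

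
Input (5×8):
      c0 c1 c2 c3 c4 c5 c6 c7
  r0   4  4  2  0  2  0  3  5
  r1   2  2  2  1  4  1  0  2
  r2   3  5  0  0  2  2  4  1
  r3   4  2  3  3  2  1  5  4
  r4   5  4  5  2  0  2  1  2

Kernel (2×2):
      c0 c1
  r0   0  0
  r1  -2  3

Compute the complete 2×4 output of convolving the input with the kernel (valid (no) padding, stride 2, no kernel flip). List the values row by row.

2 -1 -5 6
-2 3 -1 2

Output[0,0]: The receptive field on the input at this output position is [4 4 / 2 2]. Elementwise product with the kernel and sum: 2·-2 + 2·3.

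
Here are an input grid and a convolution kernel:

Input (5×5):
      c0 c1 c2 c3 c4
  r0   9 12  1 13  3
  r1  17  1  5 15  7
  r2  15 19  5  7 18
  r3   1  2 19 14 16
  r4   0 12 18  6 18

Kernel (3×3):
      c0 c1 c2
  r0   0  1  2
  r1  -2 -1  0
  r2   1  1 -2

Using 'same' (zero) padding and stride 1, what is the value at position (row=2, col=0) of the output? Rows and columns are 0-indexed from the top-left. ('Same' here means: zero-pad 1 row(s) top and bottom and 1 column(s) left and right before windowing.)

1

The receptive field on the zero-padded input at this output position is [0 17 1 / 0 15 19 / 0 1 2]. Elementwise product with the kernel and sum: 17·1 + 1·2 + 0·-2 + 15·-1 + 0·1 + 1·1 + 2·-2.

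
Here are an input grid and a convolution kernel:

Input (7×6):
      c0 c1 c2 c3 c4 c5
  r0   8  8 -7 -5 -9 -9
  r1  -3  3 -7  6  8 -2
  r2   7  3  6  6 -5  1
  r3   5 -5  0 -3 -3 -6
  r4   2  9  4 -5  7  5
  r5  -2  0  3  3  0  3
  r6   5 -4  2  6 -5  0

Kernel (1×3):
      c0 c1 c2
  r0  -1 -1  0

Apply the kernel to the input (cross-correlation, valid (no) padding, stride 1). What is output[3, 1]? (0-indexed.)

5

The receptive field on the input at this output position is [-5 0 -3]. Elementwise product with the kernel and sum: -5·-1 + 0·-1.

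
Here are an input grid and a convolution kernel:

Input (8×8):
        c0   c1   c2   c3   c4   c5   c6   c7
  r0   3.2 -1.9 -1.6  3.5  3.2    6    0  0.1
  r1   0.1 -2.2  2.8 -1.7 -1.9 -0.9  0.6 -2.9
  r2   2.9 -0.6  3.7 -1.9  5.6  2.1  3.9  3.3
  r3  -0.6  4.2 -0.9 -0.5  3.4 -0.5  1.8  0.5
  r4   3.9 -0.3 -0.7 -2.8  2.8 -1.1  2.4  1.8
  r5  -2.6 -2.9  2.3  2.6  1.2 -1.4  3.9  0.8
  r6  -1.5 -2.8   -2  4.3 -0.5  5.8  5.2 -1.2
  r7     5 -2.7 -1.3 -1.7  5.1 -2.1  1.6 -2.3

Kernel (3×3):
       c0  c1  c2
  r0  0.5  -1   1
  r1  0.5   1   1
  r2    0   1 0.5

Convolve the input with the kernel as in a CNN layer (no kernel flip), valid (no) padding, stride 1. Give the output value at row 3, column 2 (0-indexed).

The receptive field on the input at this output position is [-0.9 -0.5 3.4 / -0.7 -2.8 2.8 / 2.3 2.6 1.2]. Elementwise product with the kernel and sum: -0.9·0.5 + -0.5·-1 + 3.4·1 + -0.7·0.5 + -2.8·1 + 2.8·1 + 2.6·1 + 1.2·0.5.

6.3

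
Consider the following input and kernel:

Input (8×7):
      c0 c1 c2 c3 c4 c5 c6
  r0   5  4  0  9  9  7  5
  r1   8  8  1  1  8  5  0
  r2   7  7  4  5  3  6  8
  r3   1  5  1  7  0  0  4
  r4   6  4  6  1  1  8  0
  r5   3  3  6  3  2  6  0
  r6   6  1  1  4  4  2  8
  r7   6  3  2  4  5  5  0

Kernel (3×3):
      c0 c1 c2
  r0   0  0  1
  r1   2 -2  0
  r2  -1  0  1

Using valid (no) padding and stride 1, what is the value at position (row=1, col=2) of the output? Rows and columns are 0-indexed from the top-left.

The receptive field on the input at this output position is [1 1 8 / 4 5 3 / 1 7 0]. Elementwise product with the kernel and sum: 8·1 + 4·2 + 5·-2 + 1·-1 + 0·1.

5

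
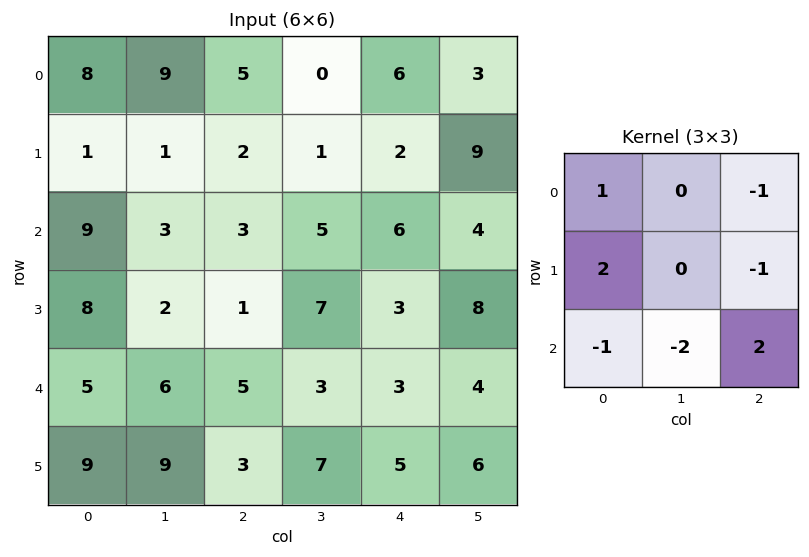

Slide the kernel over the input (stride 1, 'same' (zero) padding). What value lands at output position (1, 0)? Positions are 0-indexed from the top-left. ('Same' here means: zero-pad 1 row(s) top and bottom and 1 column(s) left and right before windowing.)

-22

The receptive field on the zero-padded input at this output position is [0 8 9 / 0 1 1 / 0 9 3]. Elementwise product with the kernel and sum: 0·1 + 9·-1 + 0·2 + 1·-1 + 0·-1 + 9·-2 + 3·2.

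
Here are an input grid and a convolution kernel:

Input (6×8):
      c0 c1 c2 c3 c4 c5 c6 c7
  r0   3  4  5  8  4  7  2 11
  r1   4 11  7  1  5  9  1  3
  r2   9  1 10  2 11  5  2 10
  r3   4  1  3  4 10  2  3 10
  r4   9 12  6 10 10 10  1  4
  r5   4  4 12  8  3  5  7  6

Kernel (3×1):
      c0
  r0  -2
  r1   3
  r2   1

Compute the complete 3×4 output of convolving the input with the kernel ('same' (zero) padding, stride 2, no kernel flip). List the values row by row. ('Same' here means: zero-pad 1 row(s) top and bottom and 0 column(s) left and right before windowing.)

13 22 17 7
23 19 33 7
23 24 13 4

Output[0,0]: The receptive field on the zero-padded input at this output position is [0 / 3 / 4]. Elementwise product with the kernel and sum: 0·-2 + 3·3 + 4·1.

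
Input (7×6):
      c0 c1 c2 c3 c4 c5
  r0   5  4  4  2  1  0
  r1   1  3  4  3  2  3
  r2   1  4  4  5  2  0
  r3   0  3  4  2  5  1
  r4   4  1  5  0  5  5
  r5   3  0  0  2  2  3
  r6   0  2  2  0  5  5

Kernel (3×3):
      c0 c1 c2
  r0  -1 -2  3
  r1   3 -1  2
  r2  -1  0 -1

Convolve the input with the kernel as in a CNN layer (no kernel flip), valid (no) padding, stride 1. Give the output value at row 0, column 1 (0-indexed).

The receptive field on the input at this output position is [4 4 2 / 3 4 3 / 4 4 5]. Elementwise product with the kernel and sum: 4·-1 + 4·-2 + 2·3 + 3·3 + 4·-1 + 3·2 + 4·-1 + 5·-1.

-4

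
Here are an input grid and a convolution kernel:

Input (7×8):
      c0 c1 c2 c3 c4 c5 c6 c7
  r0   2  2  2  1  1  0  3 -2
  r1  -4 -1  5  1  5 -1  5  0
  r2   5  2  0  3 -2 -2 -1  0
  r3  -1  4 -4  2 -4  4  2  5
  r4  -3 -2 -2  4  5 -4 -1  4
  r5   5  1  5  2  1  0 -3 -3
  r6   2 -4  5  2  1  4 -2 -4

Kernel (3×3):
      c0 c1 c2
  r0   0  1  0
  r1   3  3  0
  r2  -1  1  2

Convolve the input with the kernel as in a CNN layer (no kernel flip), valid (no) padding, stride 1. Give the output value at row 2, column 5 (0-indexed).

28

The receptive field on the input at this output position is [-2 -1 0 / 4 2 5 / -4 -1 4]. Elementwise product with the kernel and sum: -1·1 + 4·3 + 2·3 + -4·-1 + -1·1 + 4·2.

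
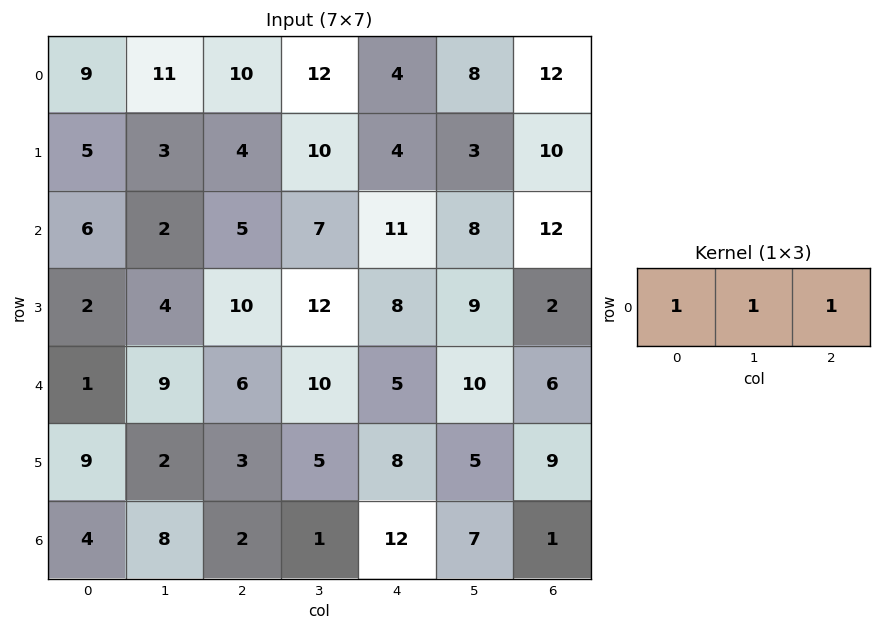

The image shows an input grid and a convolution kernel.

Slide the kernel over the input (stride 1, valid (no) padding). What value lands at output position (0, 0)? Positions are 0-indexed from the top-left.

The receptive field on the input at this output position is [9 11 10]. Elementwise product with the kernel and sum: 9·1 + 11·1 + 10·1.

30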